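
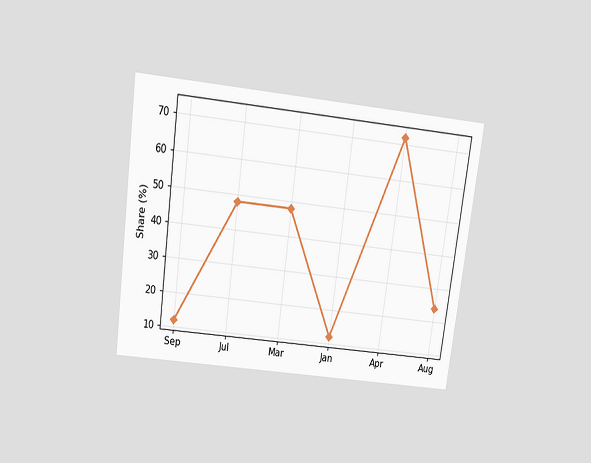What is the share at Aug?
24%

The chart is tilted about 8° clockwise and viewed slightly from above. At Aug, the line is at 24%.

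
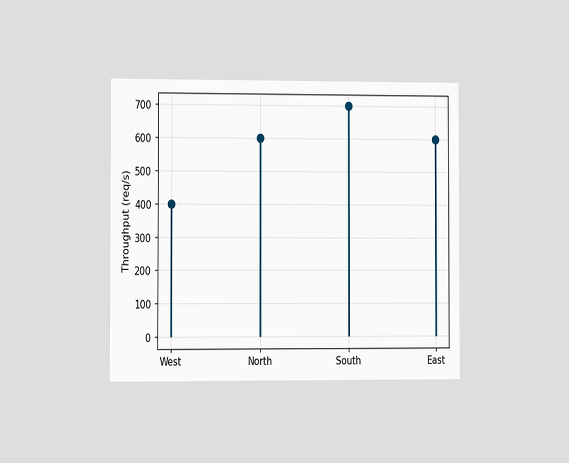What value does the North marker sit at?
The chart is viewed slightly from the left. The North marker sits at 600req/s.

600req/s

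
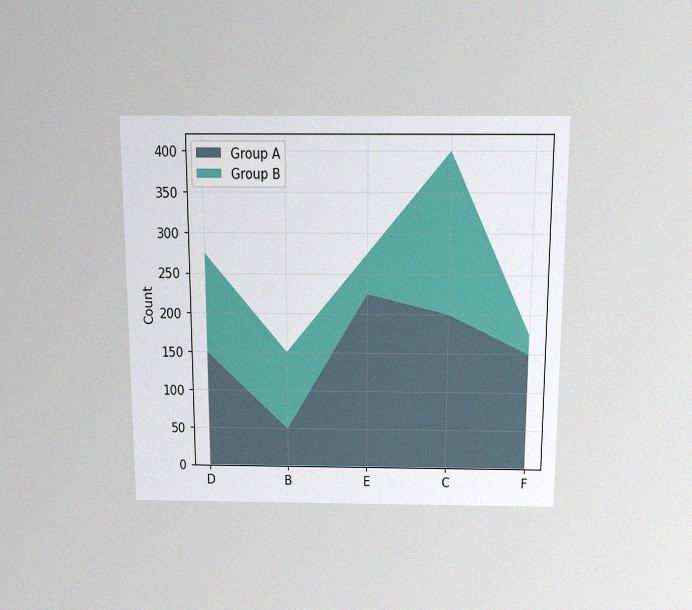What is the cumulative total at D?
275

The chart is viewed slightly from above, with some photo noise. The stacked total at D reaches 275.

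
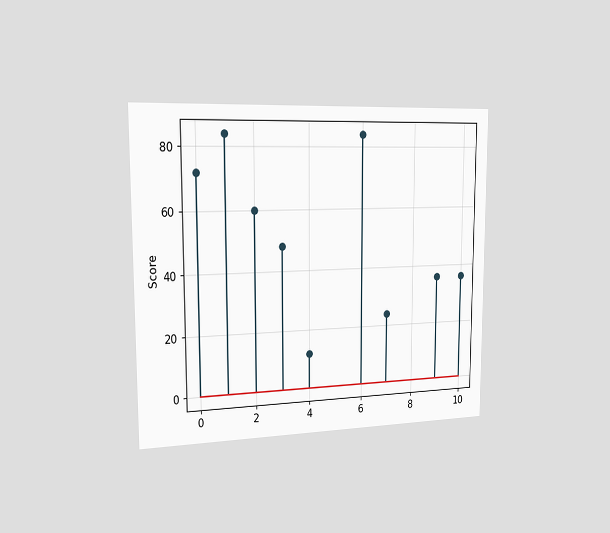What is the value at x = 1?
The chart is viewed slightly from the left. The stem at x=1 reaches 84.

84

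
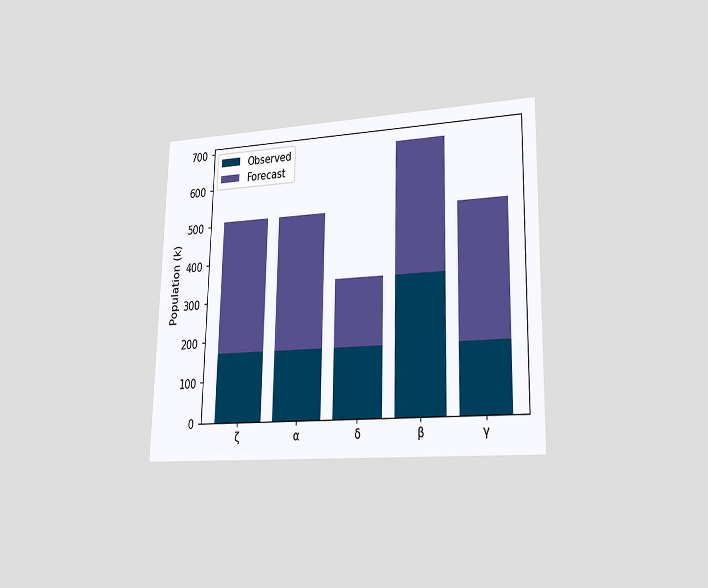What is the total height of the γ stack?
The chart is viewed at a slight angle. The γ stack's top reaches 510k on the y-axis.

510k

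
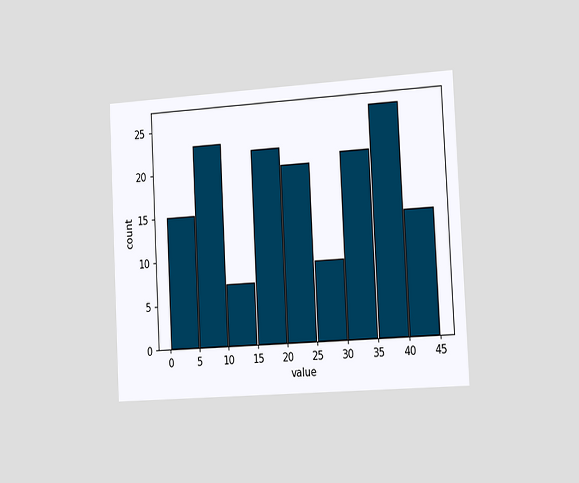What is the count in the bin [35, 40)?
26

The chart is tilted about 3° counter-clockwise and viewed slightly from the right. The [35, 40) bin has height 26.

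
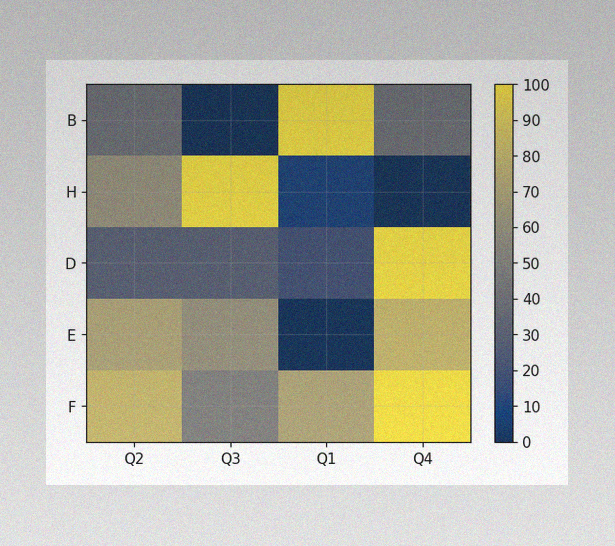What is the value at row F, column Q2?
80

The image has some photo noise and uneven lighting. Matching cell (F, Q2) against the colorbar gives 80.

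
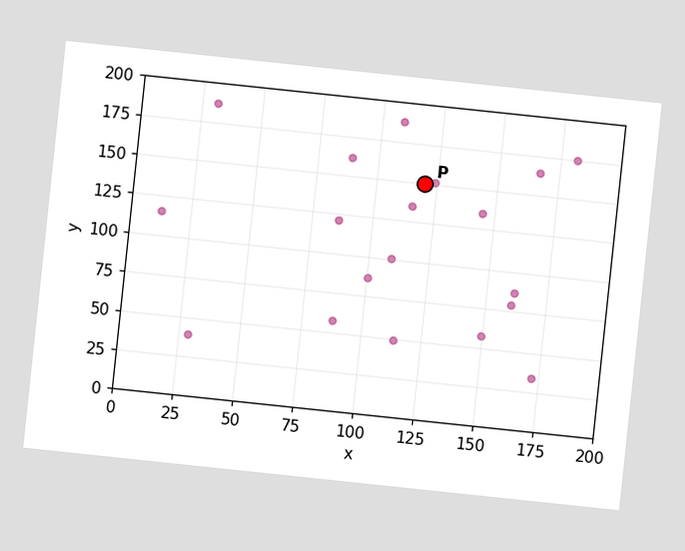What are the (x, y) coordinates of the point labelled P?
(120, 150)

The chart is tilted about 6° clockwise. Following the gridlines from P to each axis, P sits at (120, 150).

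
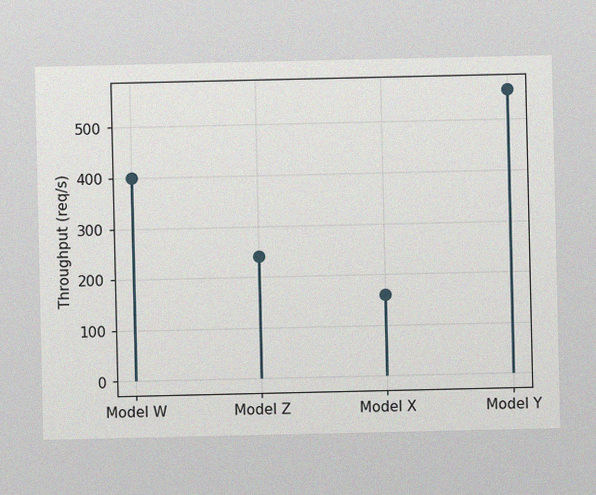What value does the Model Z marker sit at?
240req/s

The image has some photo noise and uneven lighting. The Model Z marker sits at 240req/s.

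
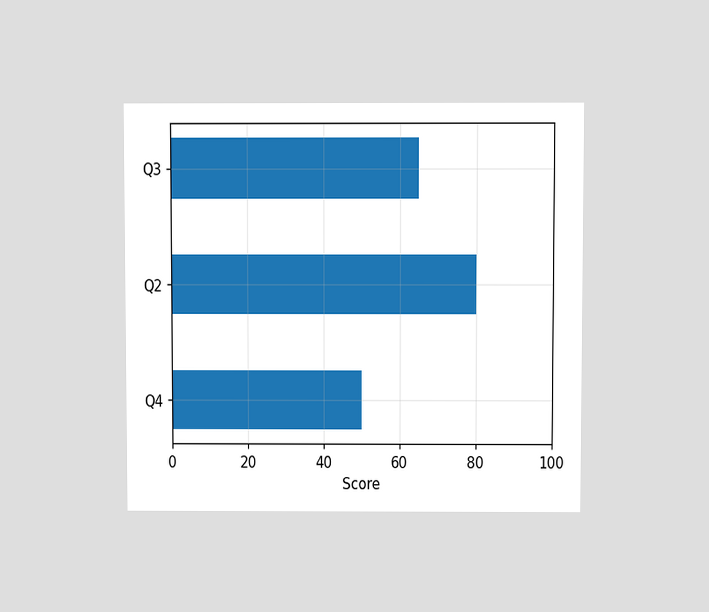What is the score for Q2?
80

The chart is viewed at a slight angle. Reading along the chart's x-axis, the Q2 bar reaches 80.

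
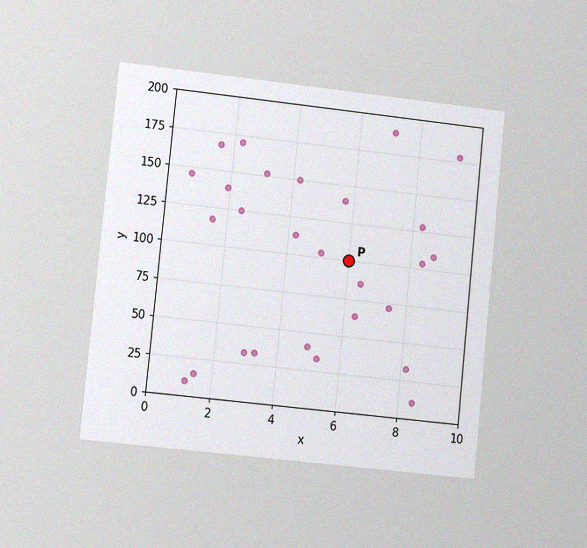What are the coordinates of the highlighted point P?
(6, 100)

The chart is tilted about 6° clockwise and viewed at a slight angle, with some photo noise. Following the gridlines from P to each axis, P sits at (6, 100).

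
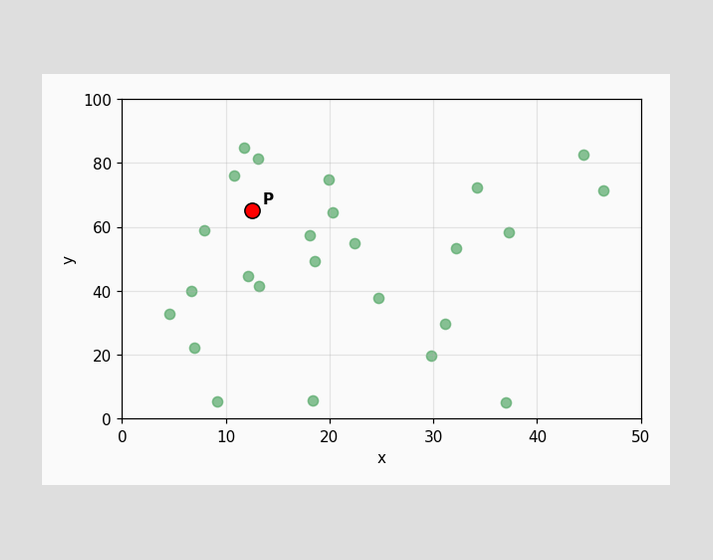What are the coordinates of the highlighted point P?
(12.5, 65)

Following the gridlines from P to each axis, P sits at (12.5, 65).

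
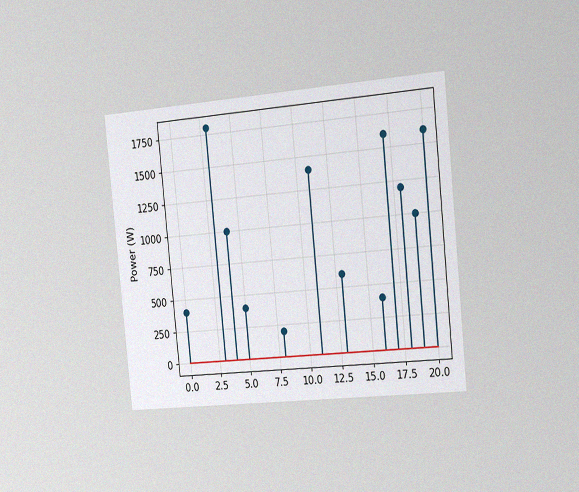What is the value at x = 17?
The chart is tilted about 6° counter-clockwise and viewed slightly from the right, with some photo noise. The stem at x=17 reaches 1600W.

1600W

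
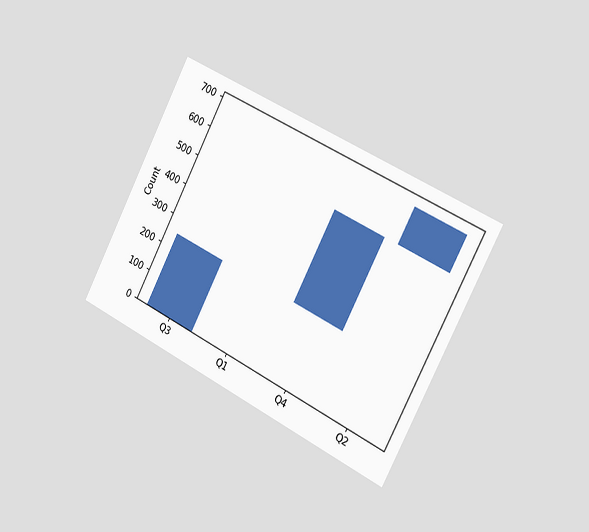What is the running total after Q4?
558

The chart is tilted about 27° clockwise and viewed slightly from the right. After Q4 the running total reaches 558.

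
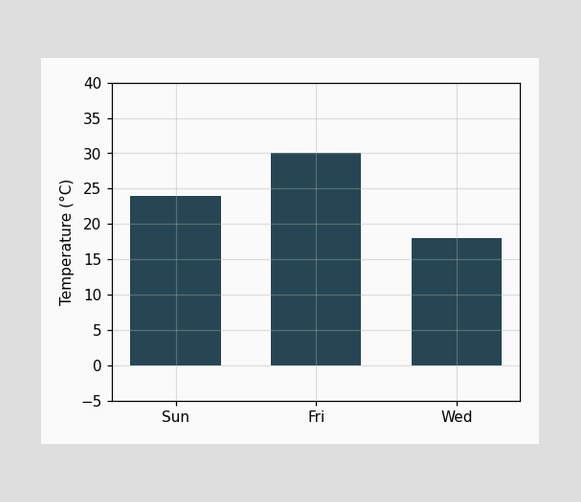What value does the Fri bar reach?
30°C

Reading along the chart's y-axis, the Fri bar reaches 30°C.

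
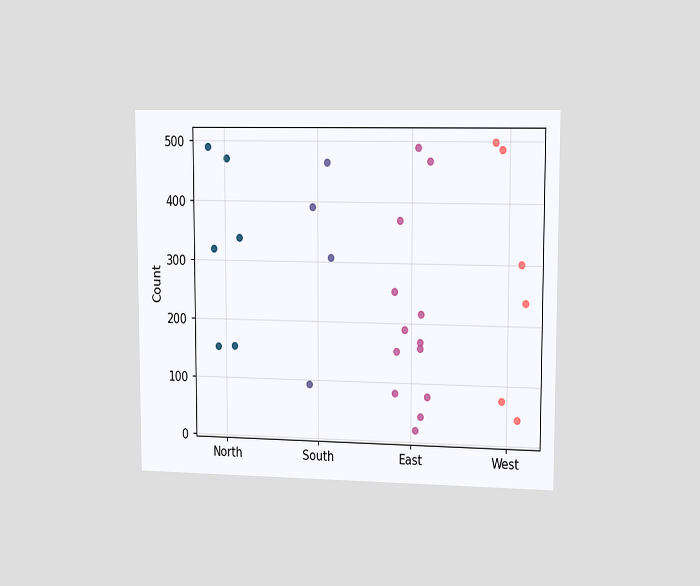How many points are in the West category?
The chart is viewed slightly from the right. Counting the markers in the West column gives 6.

6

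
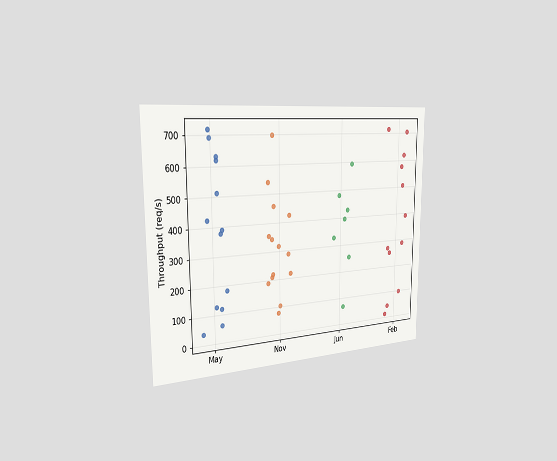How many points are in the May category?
The chart is viewed slightly from the left. Counting the markers in the May column gives 13.

13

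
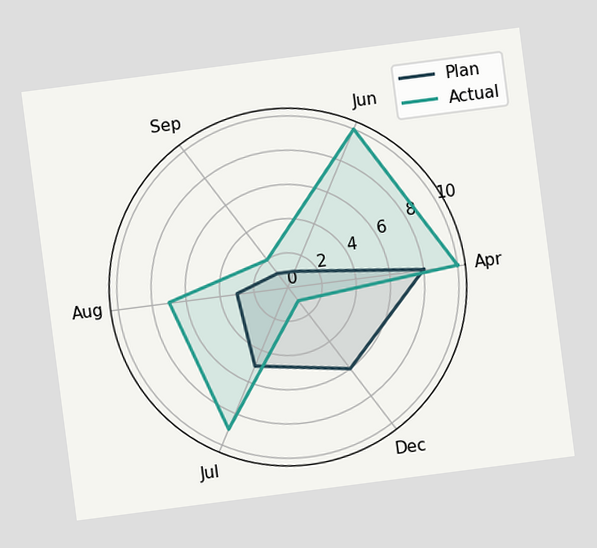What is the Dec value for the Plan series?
The chart is tilted about 7° counter-clockwise. On the Dec axis, Plan reaches 6.

6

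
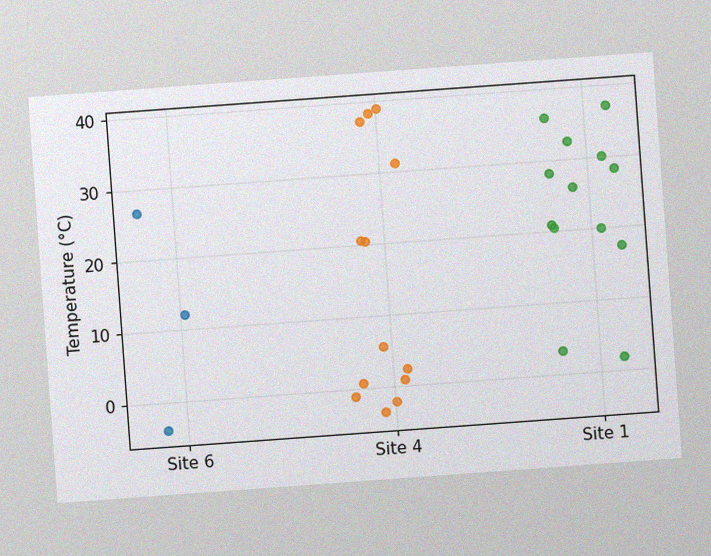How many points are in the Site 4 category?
13

The chart is tilted about 4° counter-clockwise, with some photo noise. Counting the markers in the Site 4 column gives 13.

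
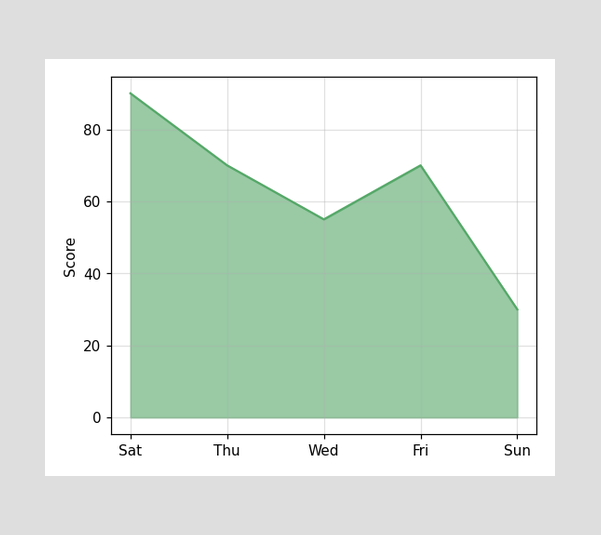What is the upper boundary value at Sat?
90

At Sat the upper boundary is at 90.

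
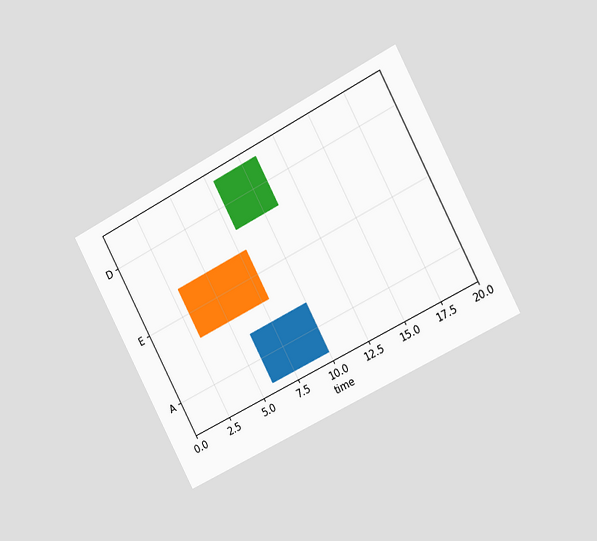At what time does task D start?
The chart is tilted about 28° counter-clockwise and viewed slightly from the right. The D bar begins at t=8.

8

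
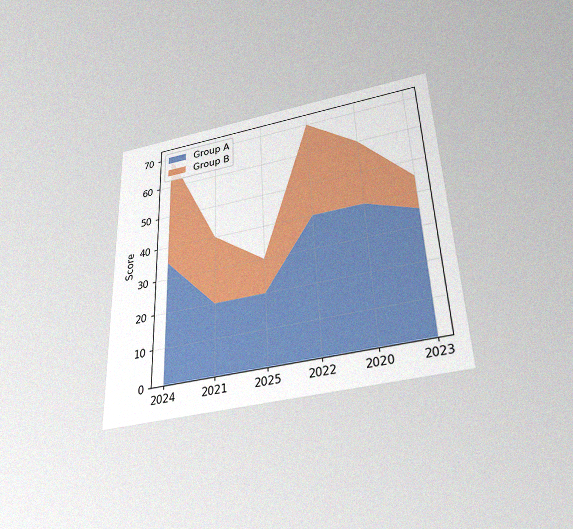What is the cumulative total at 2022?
The chart is tilted about 2° counter-clockwise and viewed slightly from below, with some photo noise. The stacked total at 2022 reaches 70.

70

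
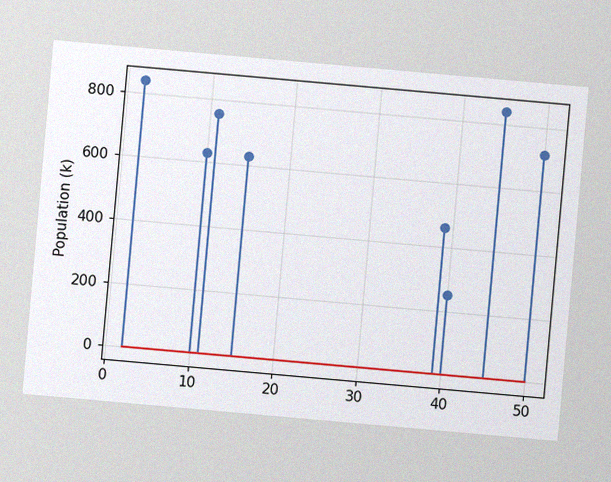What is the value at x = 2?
840k

The chart is tilted about 5° clockwise, with some photo noise. The stem at x=2 reaches 840k.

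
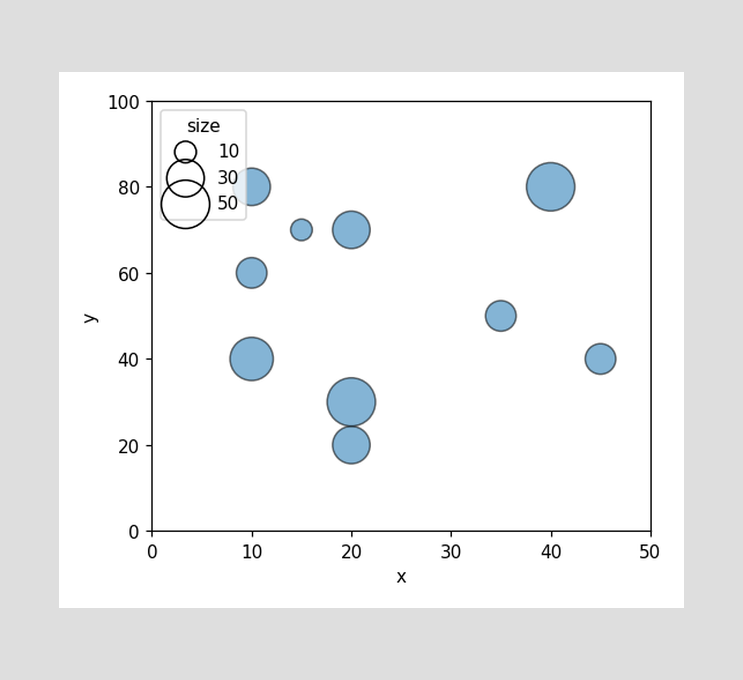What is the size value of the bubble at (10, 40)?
40

Matching the bubble at (10, 40) against the size legend gives 40.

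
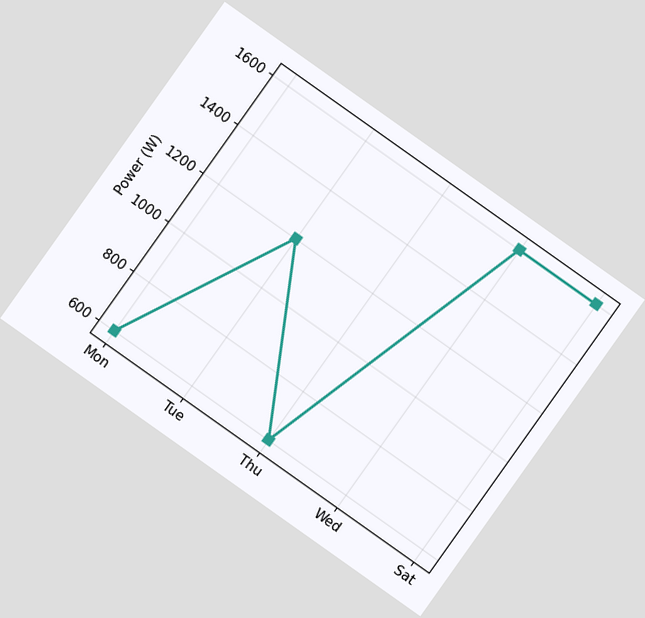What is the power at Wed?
1600W

The chart is tilted about 35° clockwise. At Wed, the line is at 1600W.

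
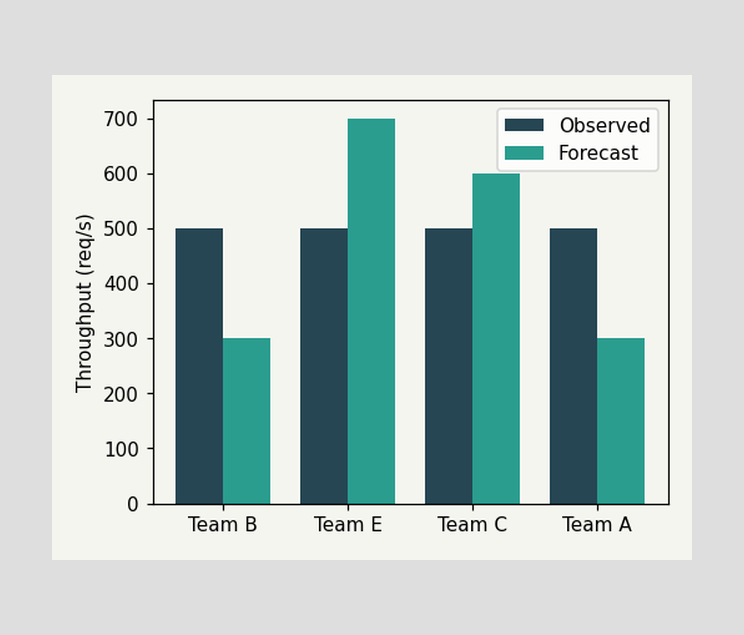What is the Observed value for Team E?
The Observed bar at Team E reaches 500req/s on the y-axis.

500req/s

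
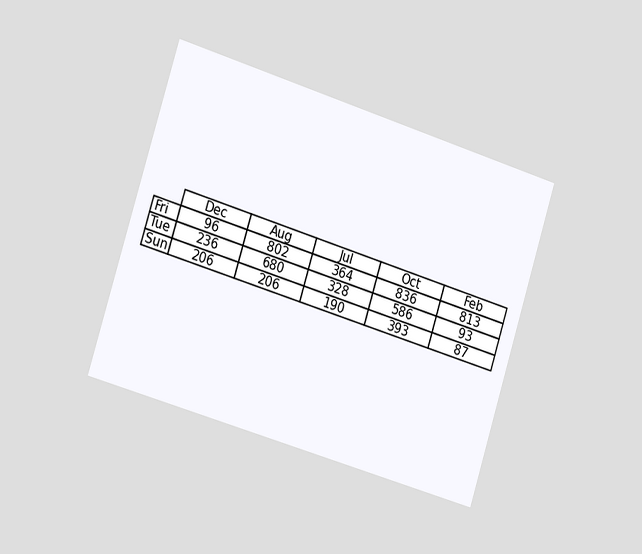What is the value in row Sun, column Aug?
206

The chart is tilted about 17° clockwise and viewed slightly from the left. The (Sun, Aug) cell reads 206.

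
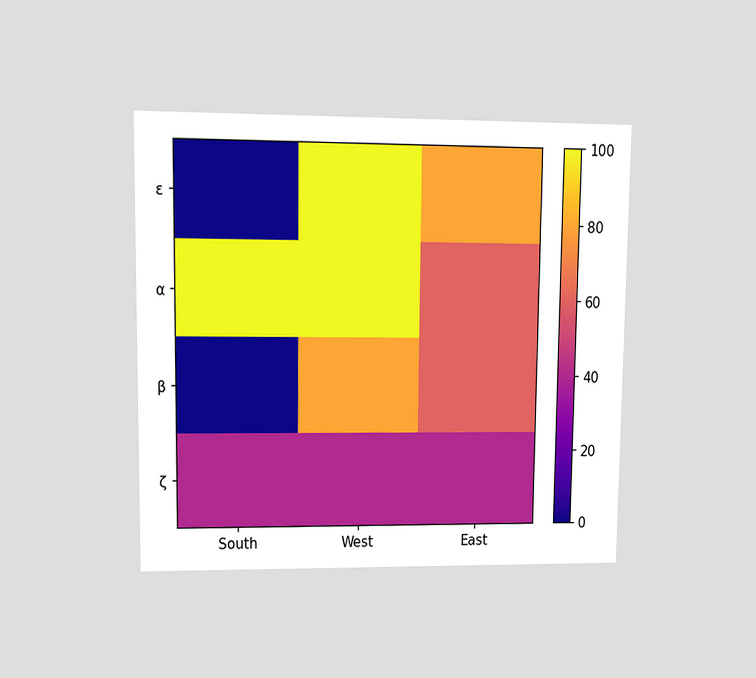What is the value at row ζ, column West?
The chart is viewed at a slight angle. Matching cell (ζ, West) against the colorbar gives 40.

40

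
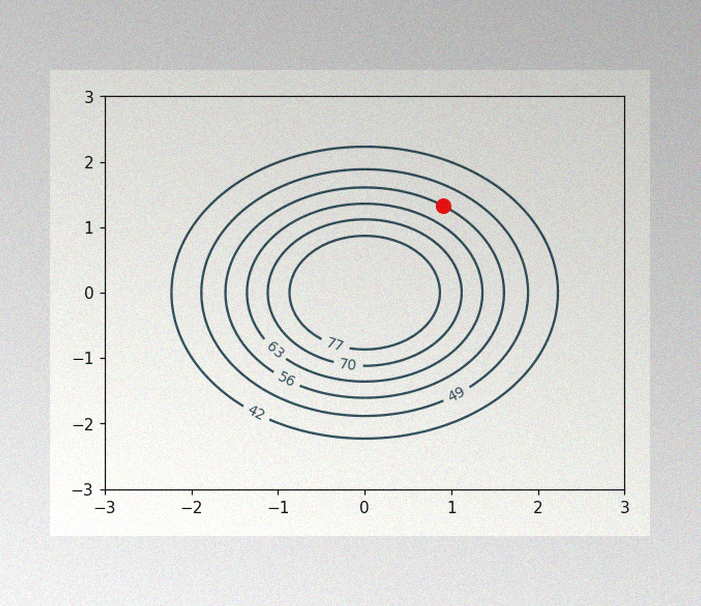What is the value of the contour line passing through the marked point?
56

The image has some photo noise and uneven lighting. The marked point sits on the contour labelled 56.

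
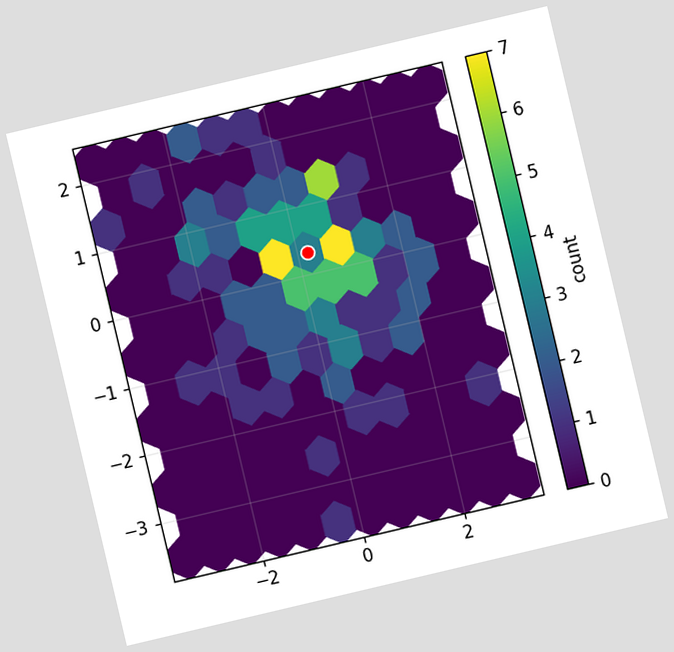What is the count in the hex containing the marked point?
3

The chart is tilted about 13° counter-clockwise. The marked hex reads 3 on the colorbar.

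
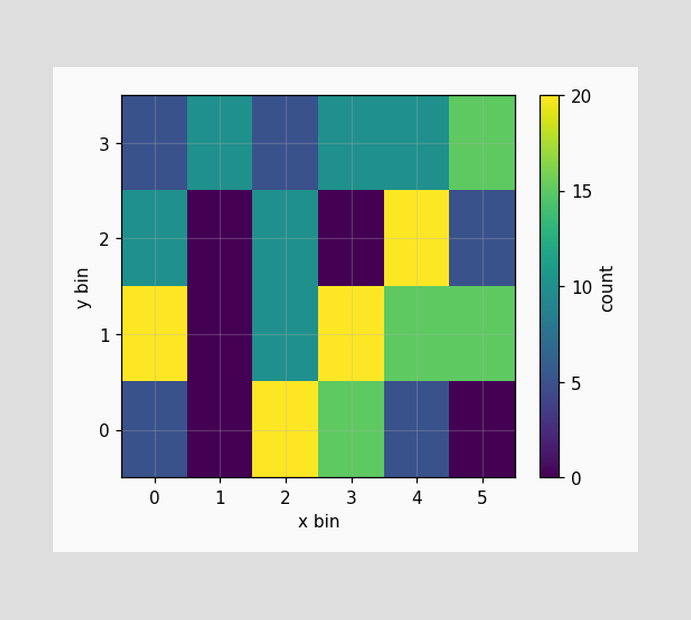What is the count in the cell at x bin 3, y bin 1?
Matching the cell (3, 1) against the colorbar gives 20.

20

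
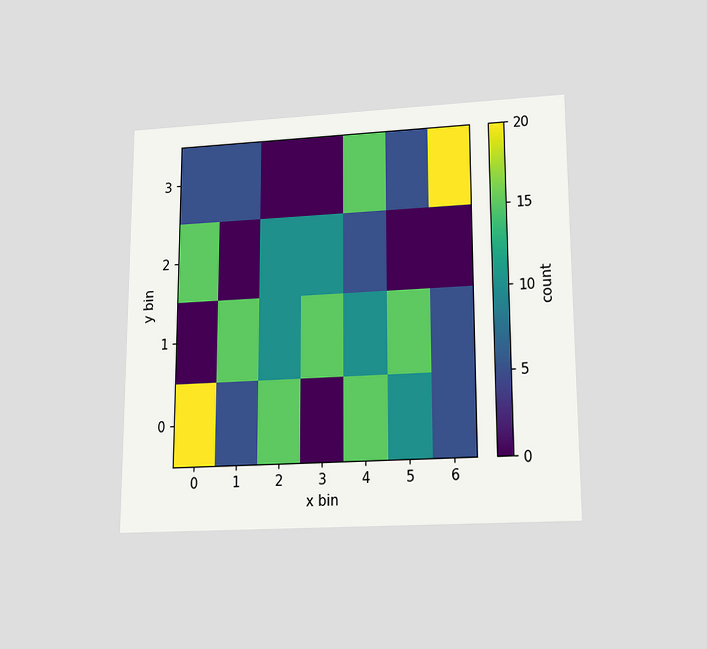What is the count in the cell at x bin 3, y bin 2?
The chart is viewed slightly from below. Matching the cell (3, 2) against the colorbar gives 10.

10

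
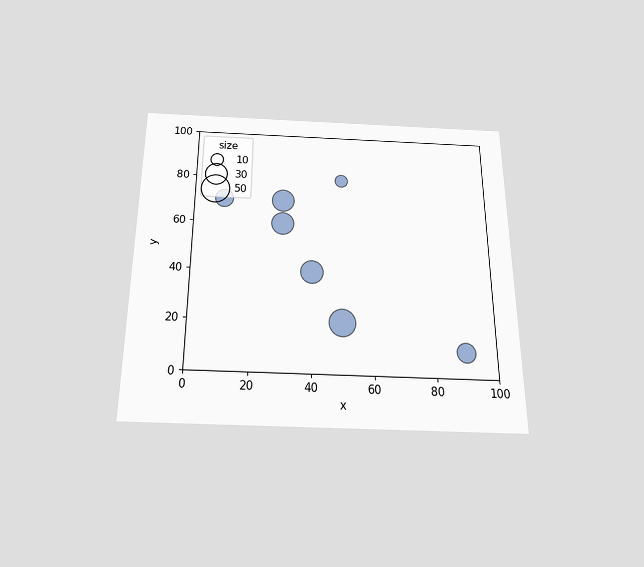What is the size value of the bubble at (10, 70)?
20

The chart is viewed slightly from below. Matching the bubble at (10, 70) against the size legend gives 20.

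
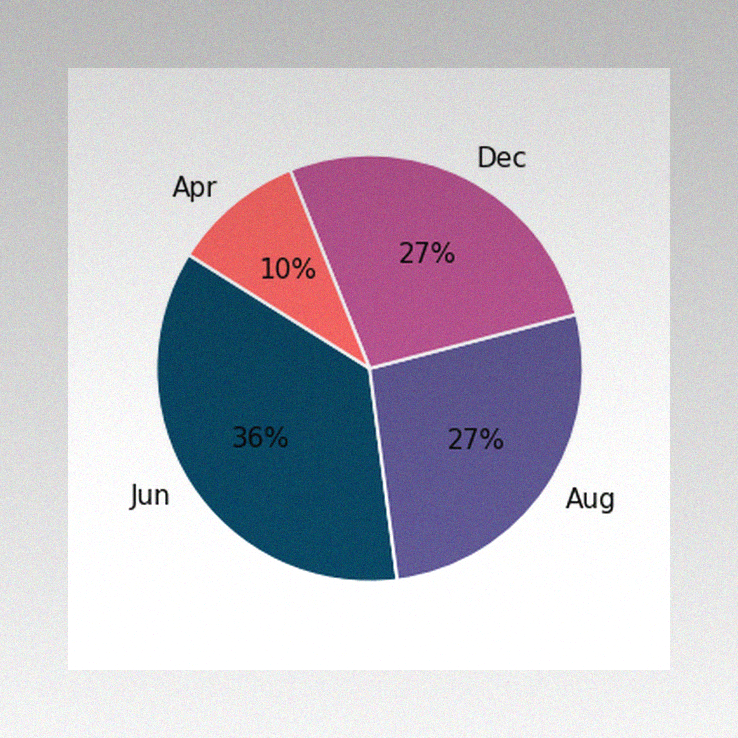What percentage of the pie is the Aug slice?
27%

The image has some photo noise and uneven lighting. The Aug slice takes up 27% of the pie.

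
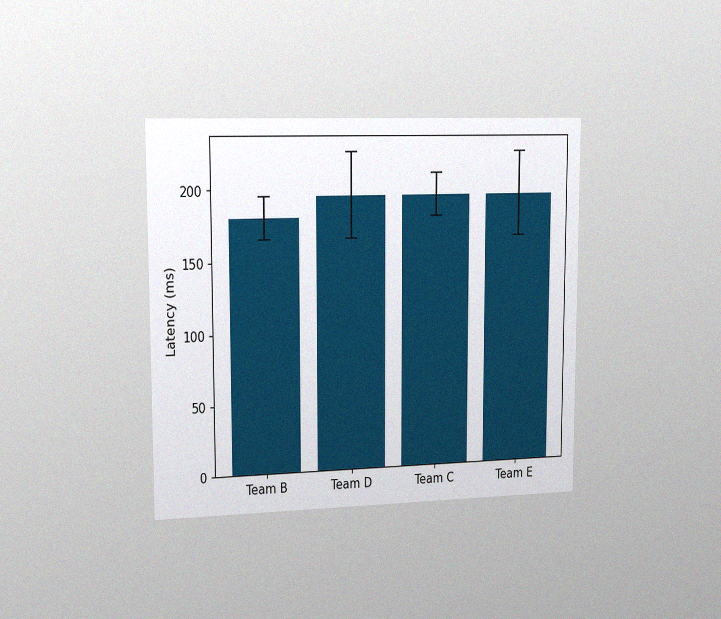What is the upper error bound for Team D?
225ms

The chart is viewed slightly from the left, with some photo noise. The Team D bar's upper whisker reaches 225ms.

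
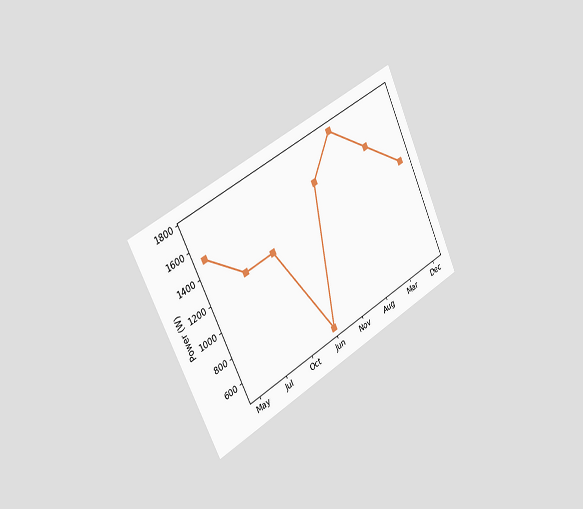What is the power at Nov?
The chart is tilted about 26° counter-clockwise and viewed slightly from the left. At Nov, the line is at 1500W.

1500W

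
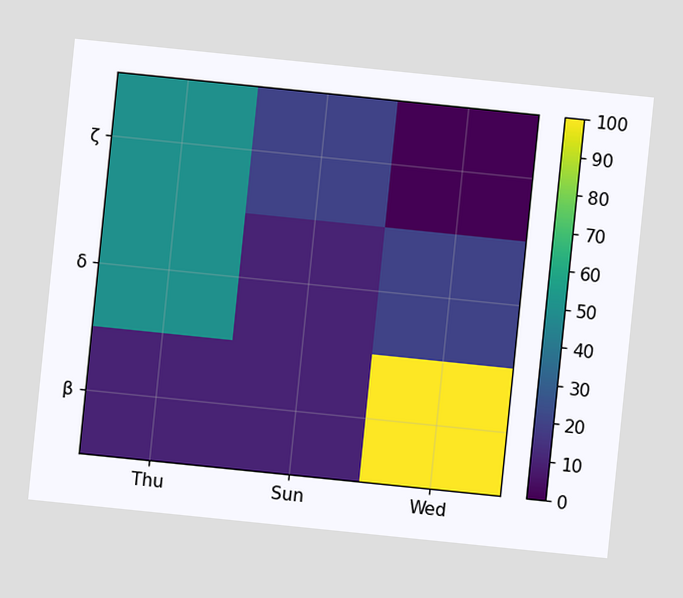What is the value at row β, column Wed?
The chart is tilted about 6° clockwise. Matching cell (β, Wed) against the colorbar gives 100.

100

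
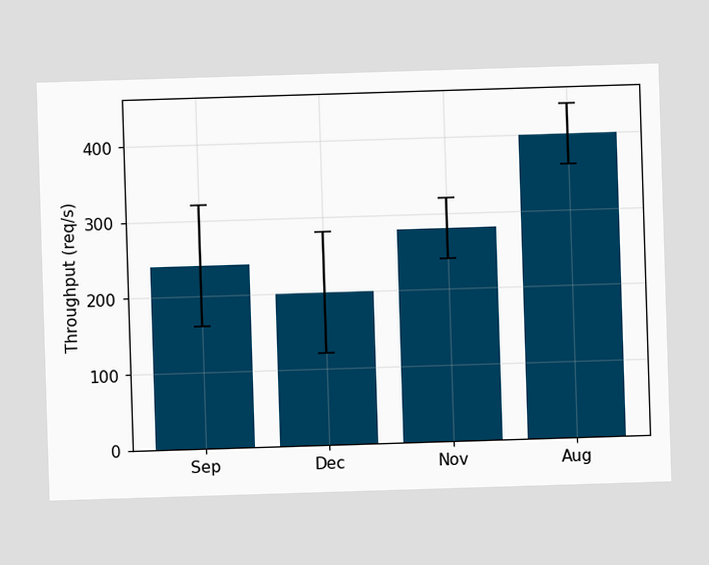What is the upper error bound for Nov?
The Nov bar's upper whisker reaches 320req/s.

320req/s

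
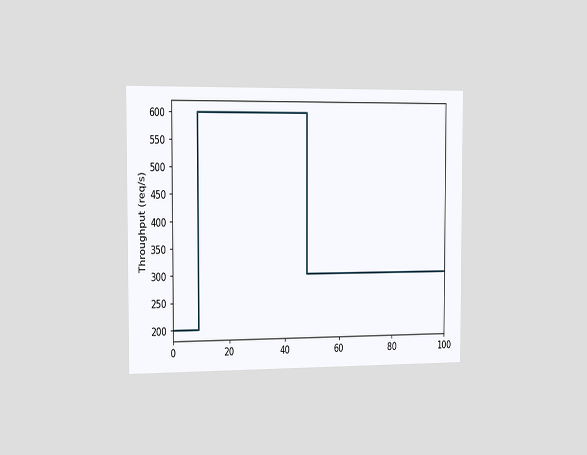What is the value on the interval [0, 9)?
The chart is viewed slightly from the left. On [0, 9) the step sits at 200req/s.

200req/s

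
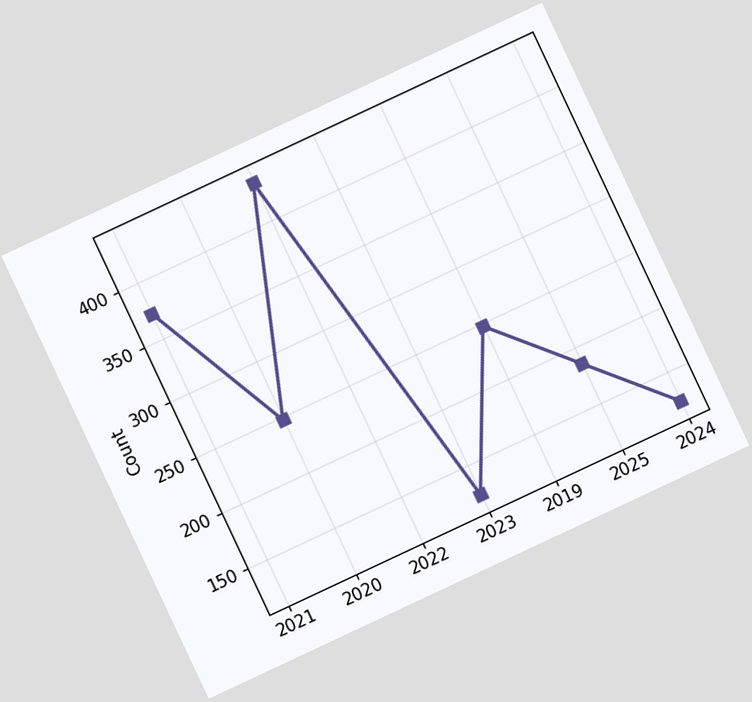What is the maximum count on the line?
The chart is tilted about 25° counter-clockwise. The highest point is at 2022, and reading across to the y-axis gives 434.

434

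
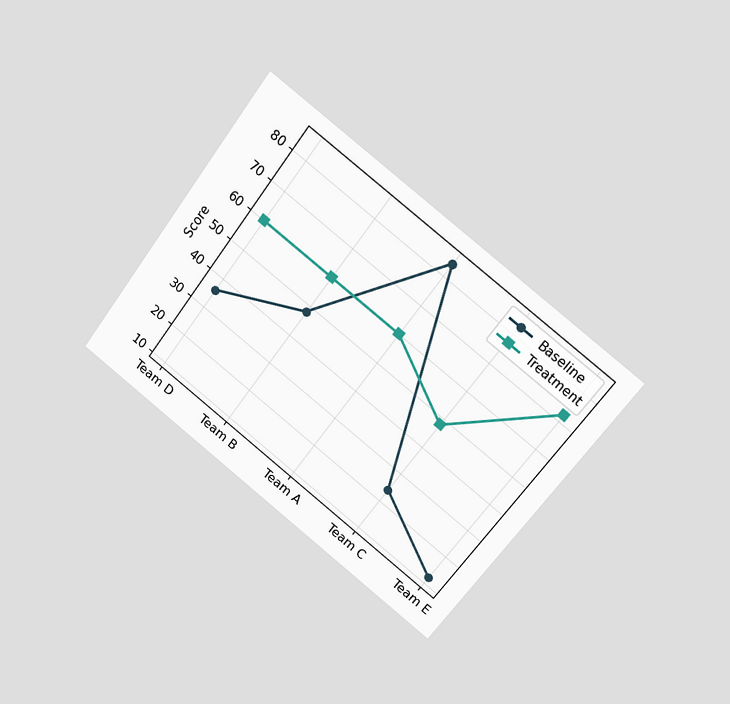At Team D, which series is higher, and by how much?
Treatment, by 24

The chart is tilted about 37° clockwise and viewed at a slight angle. At Team D, Treatment sits above the other line by 24.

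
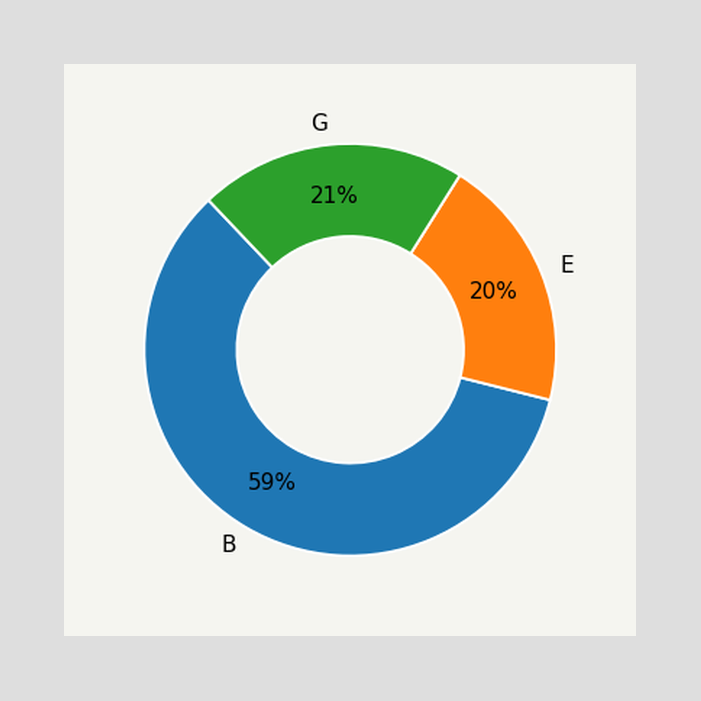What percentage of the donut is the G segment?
The G segment takes up 21% of the ring.

21%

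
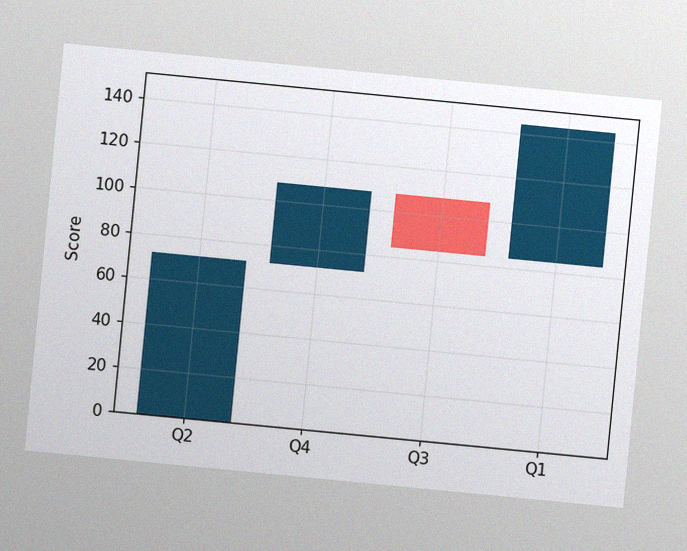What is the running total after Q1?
144

The chart is tilted about 5° clockwise, with some photo noise. After Q1 the running total reaches 144.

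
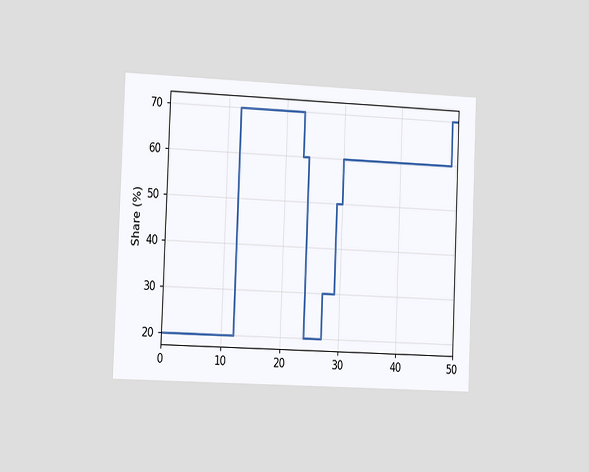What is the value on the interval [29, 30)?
50%

The chart is tilted about 2° clockwise and viewed at a slight angle. On [29, 30) the step sits at 50%.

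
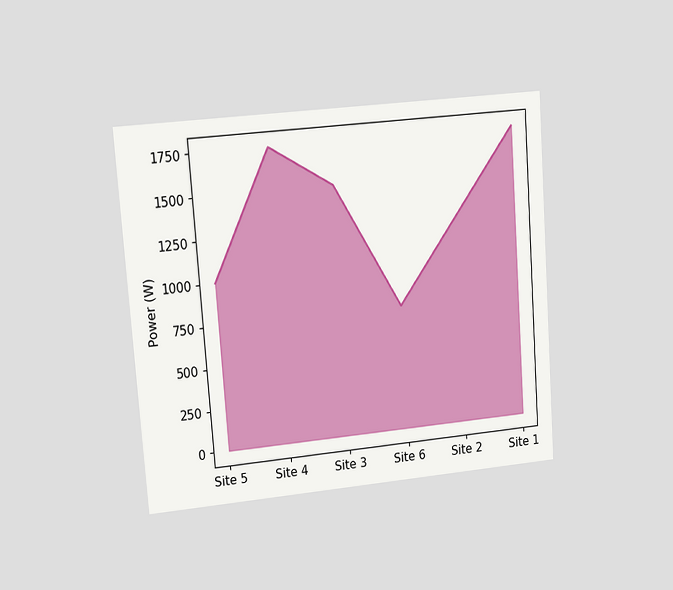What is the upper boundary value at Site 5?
1000W

The chart is tilted about 4° counter-clockwise and viewed at a slight angle. At Site 5 the upper boundary is at 1000W.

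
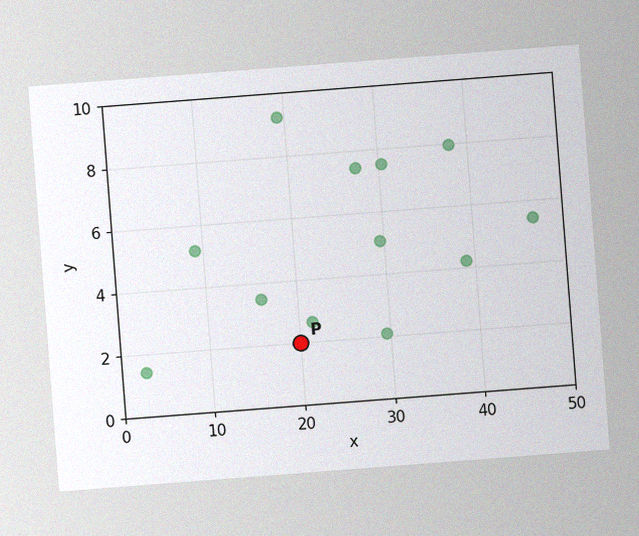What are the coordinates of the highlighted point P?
The chart is tilted about 4° counter-clockwise, with some photo noise. Following the gridlines from P to each axis, P sits at (20, 2).

(20, 2)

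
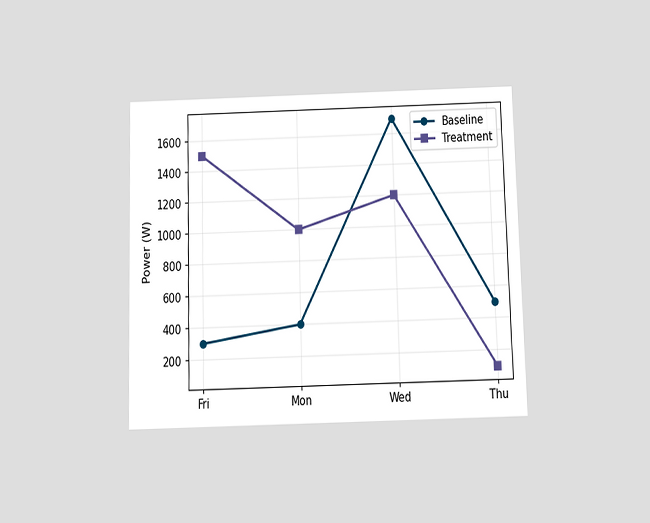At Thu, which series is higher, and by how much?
The chart is viewed slightly from below. At Thu, Baseline sits above the other line by 400W.

Baseline, by 400W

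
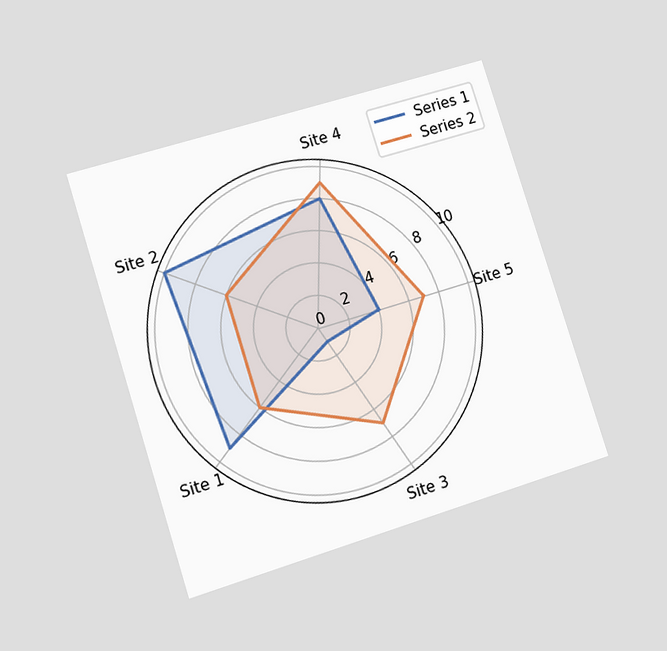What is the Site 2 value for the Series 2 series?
6

The chart is tilted about 17° counter-clockwise and viewed at a slight angle. On the Site 2 axis, Series 2 reaches 6.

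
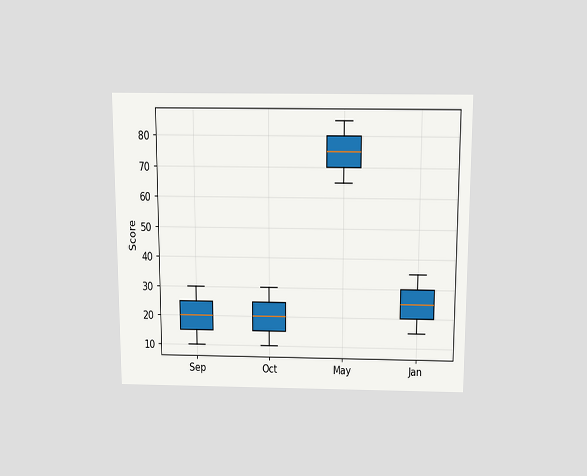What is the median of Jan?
25

The chart is viewed slightly from above. The median line in the Jan box sits at 25.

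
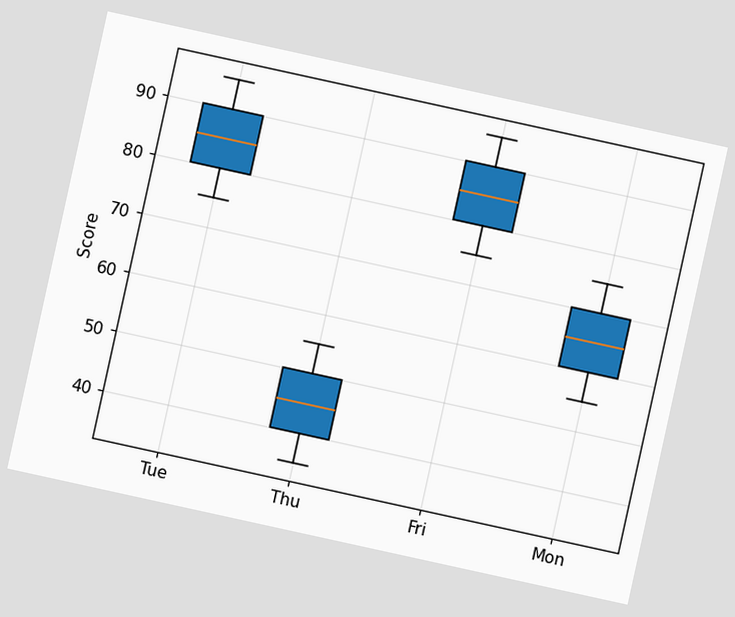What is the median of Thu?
The chart is tilted about 12° clockwise. The median line in the Thu box sits at 45.

45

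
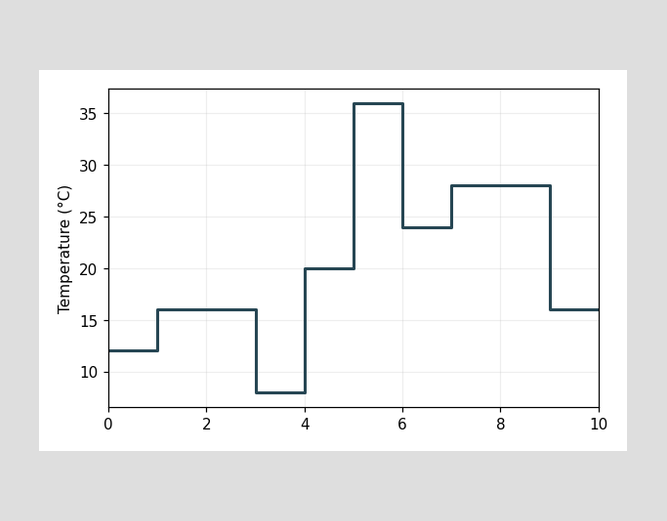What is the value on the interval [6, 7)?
24°C

On [6, 7) the step sits at 24°C.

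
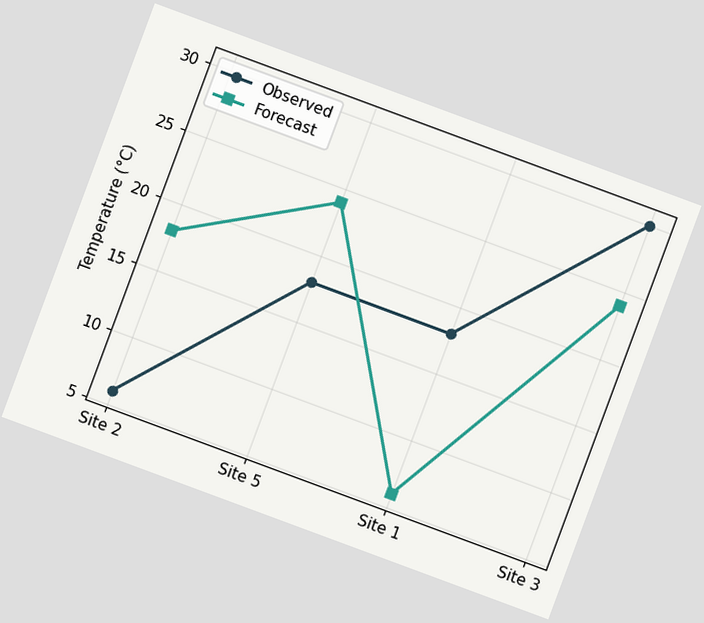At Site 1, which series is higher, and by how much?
The chart is tilted about 20° clockwise. At Site 1, Observed sits above the other line by 12°C.

Observed, by 12°C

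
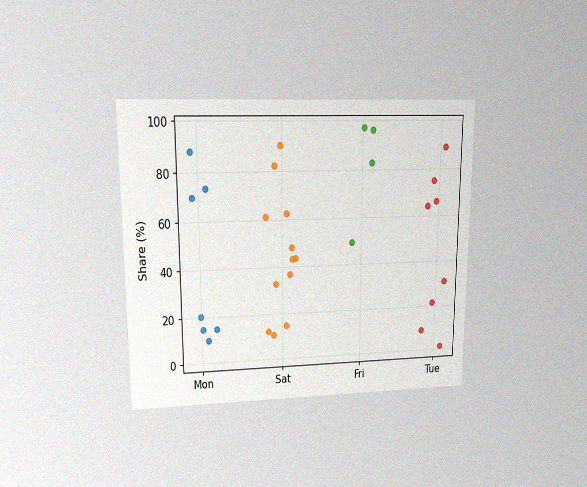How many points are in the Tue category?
The chart is viewed at a slight angle, with some photo noise. Counting the markers in the Tue column gives 8.

8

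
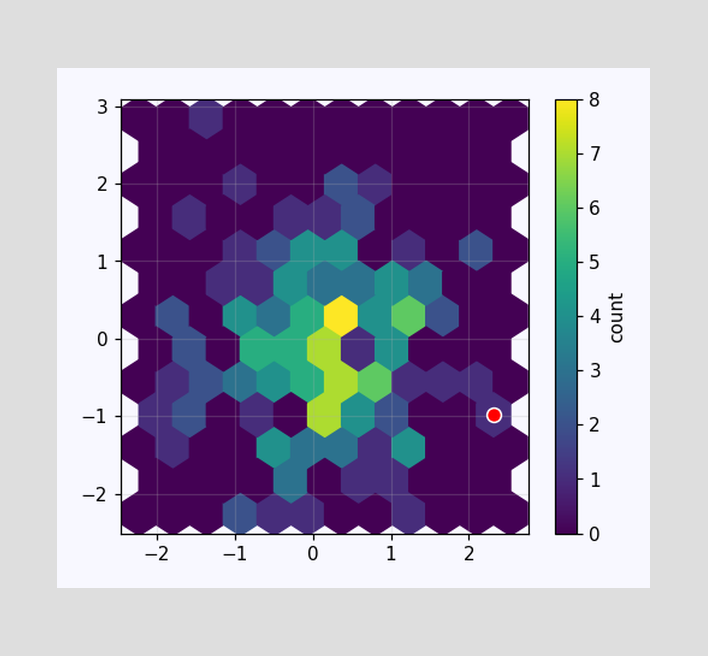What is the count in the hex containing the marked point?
1

The marked hex reads 1 on the colorbar.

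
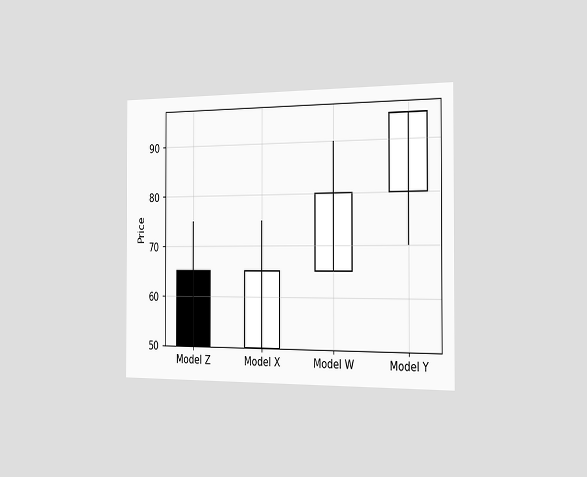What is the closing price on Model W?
80

The chart is viewed slightly from the right. The Model W candle closes at 80.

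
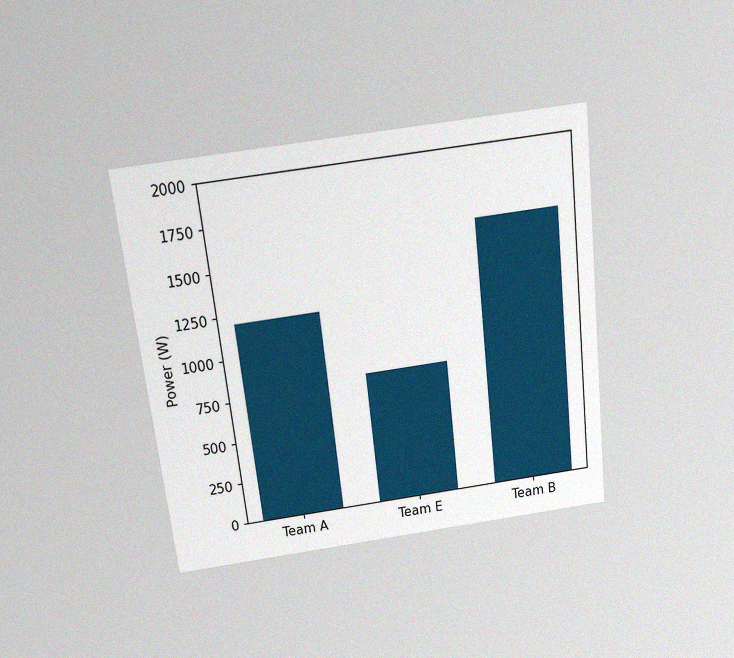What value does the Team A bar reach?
1200W

The chart is tilted about 7° counter-clockwise and viewed slightly from above, with some photo noise. Reading along the chart's y-axis, the Team A bar reaches 1200W.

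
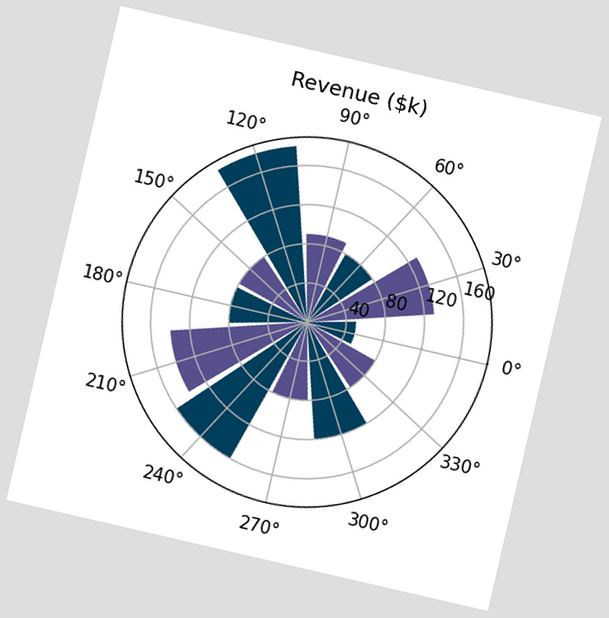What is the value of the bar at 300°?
The chart is tilted about 13° clockwise. The bar at 300° reaches $120k on the radial axis.

$120k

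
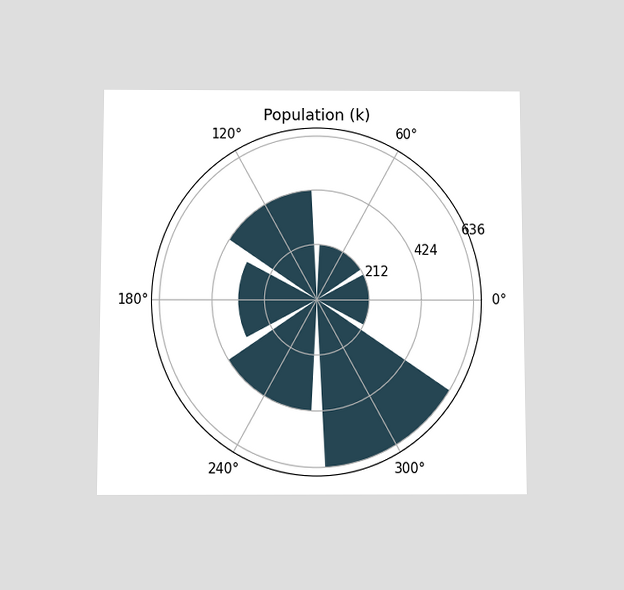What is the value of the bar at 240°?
424k

The chart is viewed slightly from below. The bar at 240° reaches 424k on the radial axis.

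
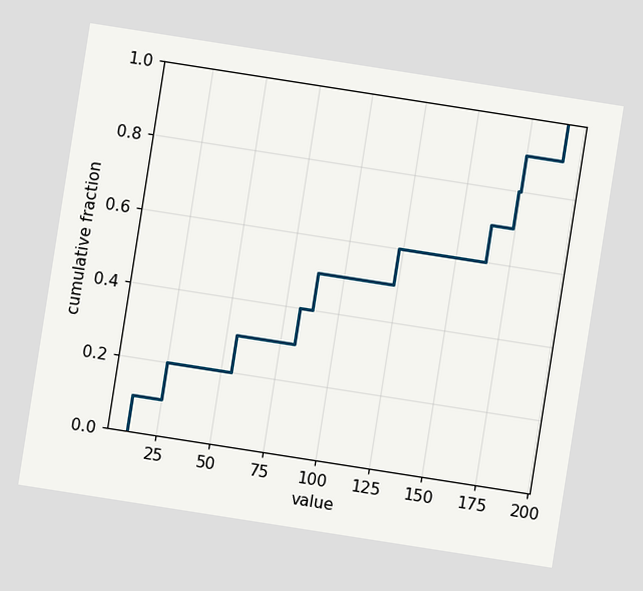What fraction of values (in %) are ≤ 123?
The chart is tilted about 9° clockwise. At x=123 the ECDF step is at 60%.

60%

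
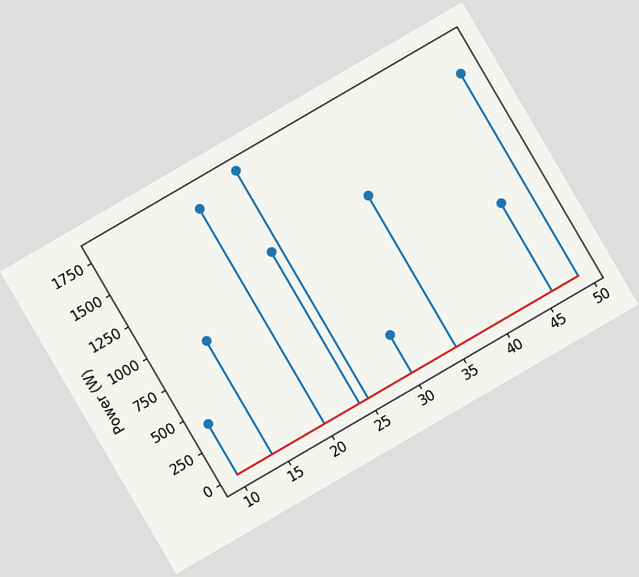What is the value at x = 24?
The chart is tilted about 30° counter-clockwise. The stem at x=24 reaches 1200W.

1200W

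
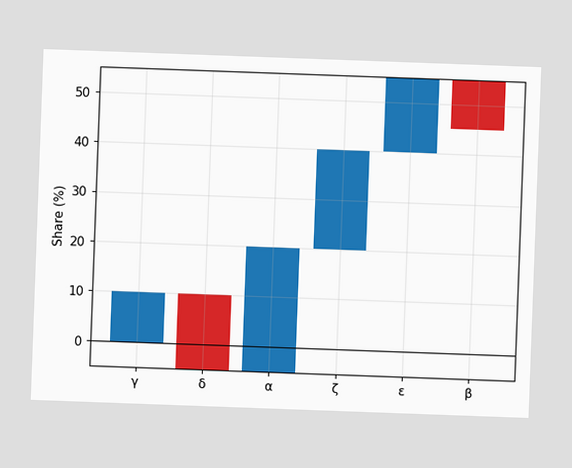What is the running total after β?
The chart is tilted about 2° clockwise. After β the running total reaches 45%.

45%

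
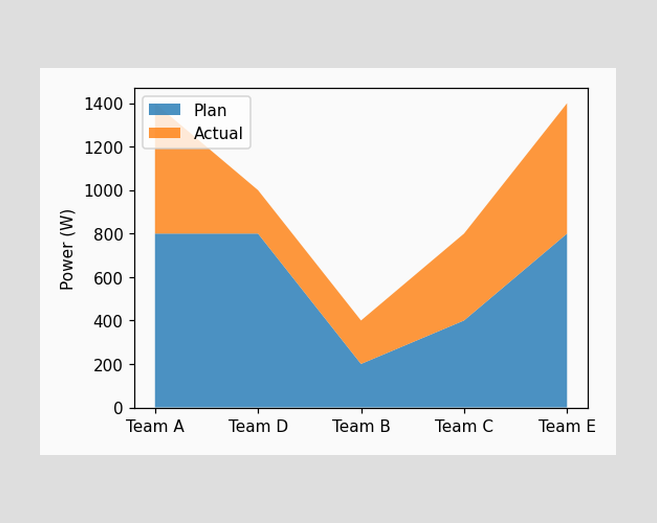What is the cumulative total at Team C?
800W

The stacked total at Team C reaches 800W.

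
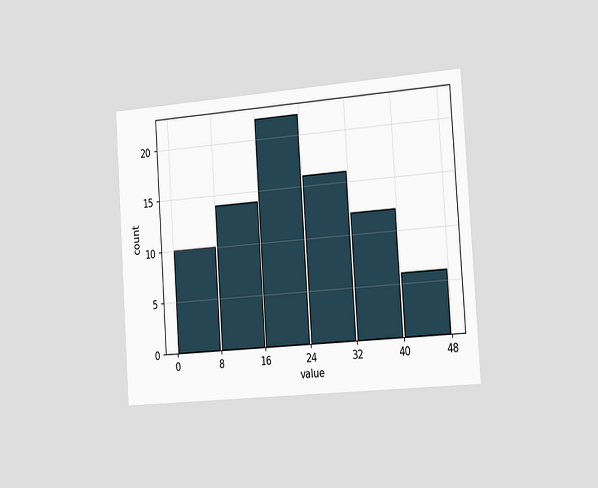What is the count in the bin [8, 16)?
The chart is tilted about 4° counter-clockwise and viewed slightly from the right. The [8, 16) bin has height 14.

14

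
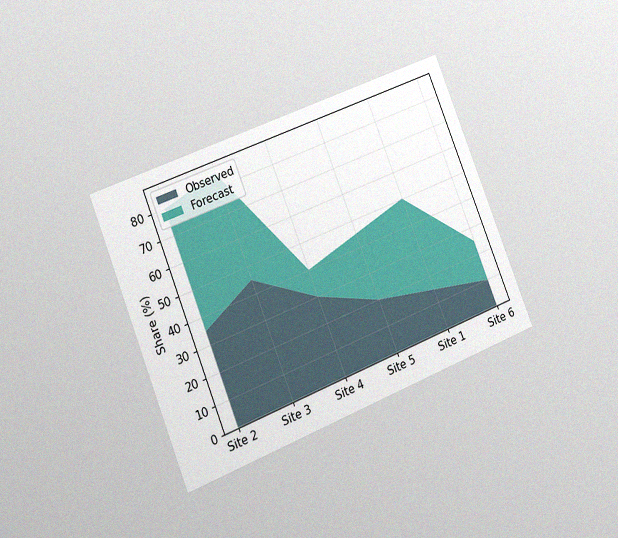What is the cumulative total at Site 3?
The chart is tilted about 22° counter-clockwise and viewed at a slight angle, with some photo noise. The stacked total at Site 3 reaches 85%.

85%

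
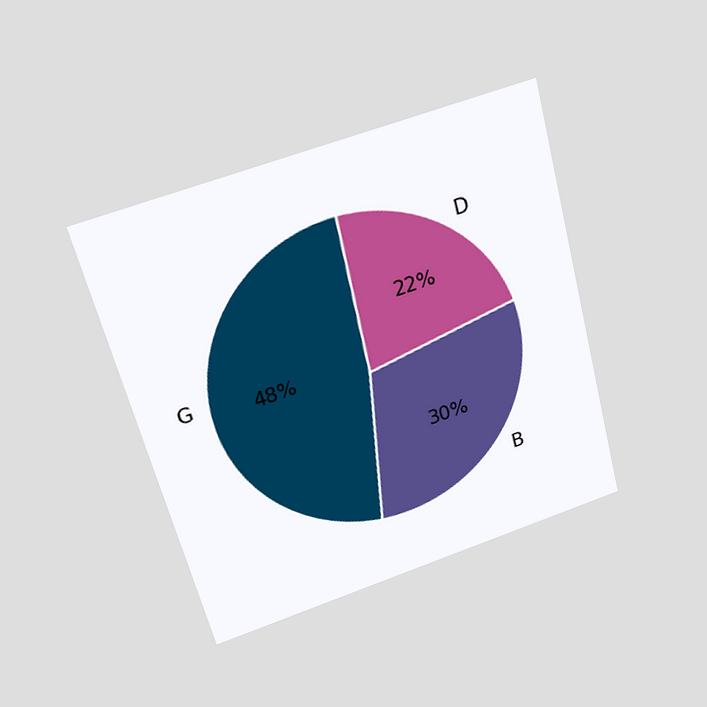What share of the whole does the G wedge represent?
48%

The chart is tilted about 15° counter-clockwise and viewed slightly from above. The G slice takes up 48% of the pie.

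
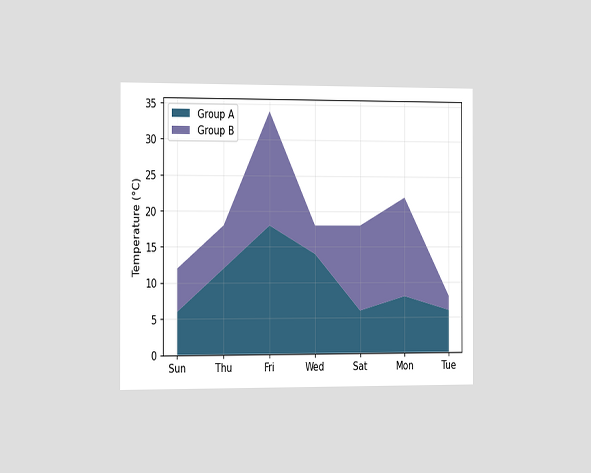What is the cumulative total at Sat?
18°C

The chart is viewed slightly from the left. The stacked total at Sat reaches 18°C.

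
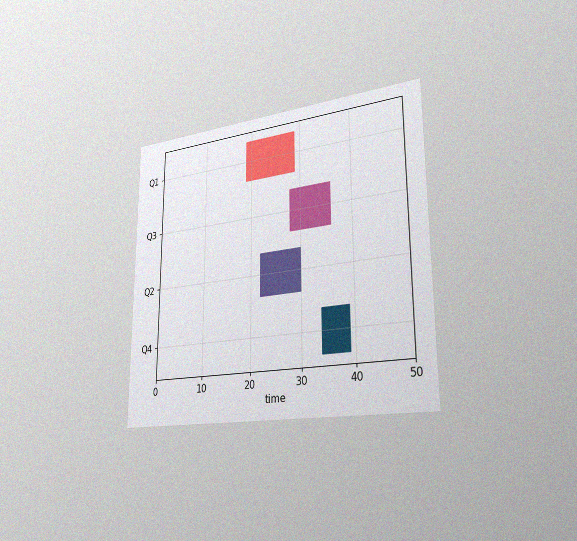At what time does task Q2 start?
The chart is viewed slightly from the right, with some photo noise. The Q2 bar begins at t=22.

22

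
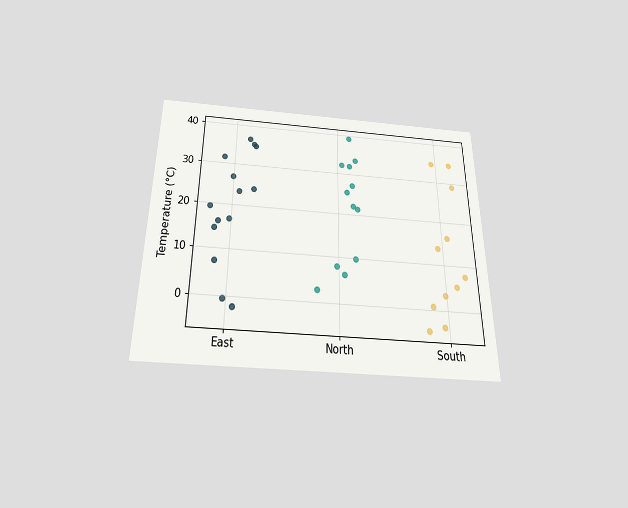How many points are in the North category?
12

The chart is viewed slightly from below. Counting the markers in the North column gives 12.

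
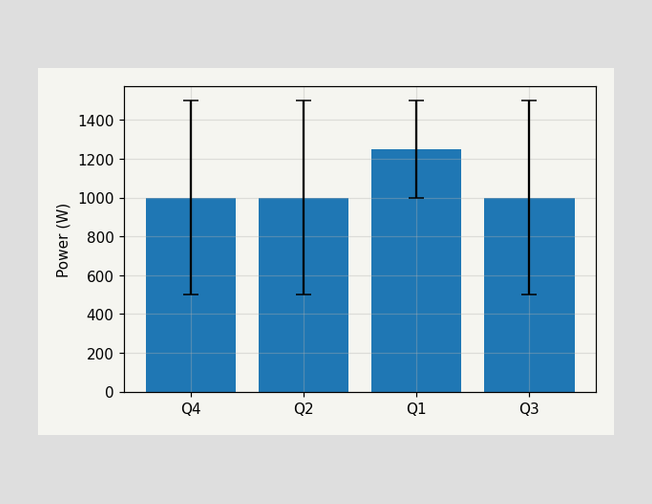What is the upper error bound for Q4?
1500W

The Q4 bar's upper whisker reaches 1500W.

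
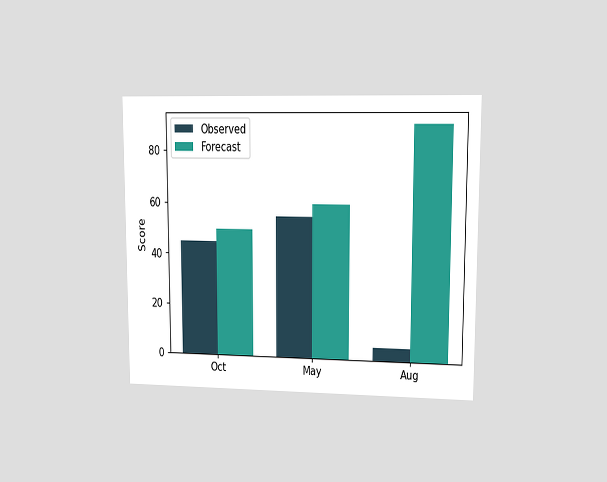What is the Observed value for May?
The chart is viewed at a slight angle. The Observed bar at May reaches 55 on the y-axis.

55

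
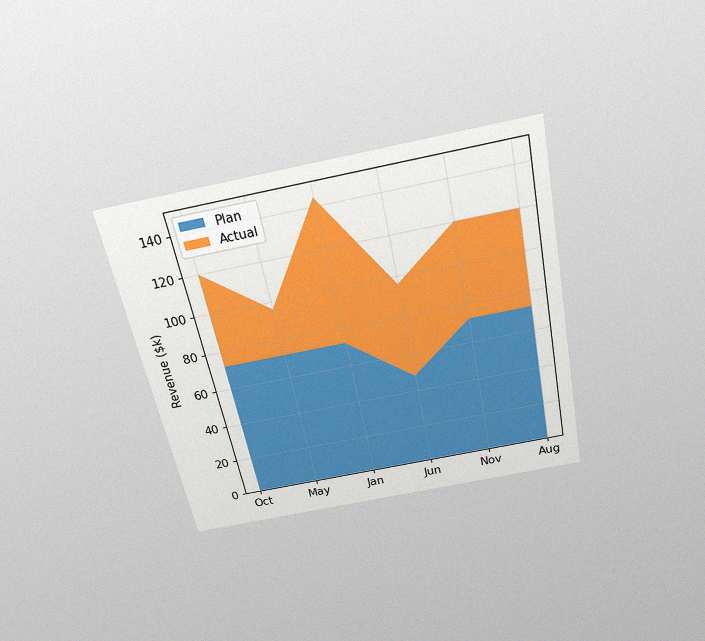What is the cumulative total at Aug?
$120k

The chart is tilted about 12° counter-clockwise and viewed slightly from above, with some photo noise. The stacked total at Aug reaches $120k.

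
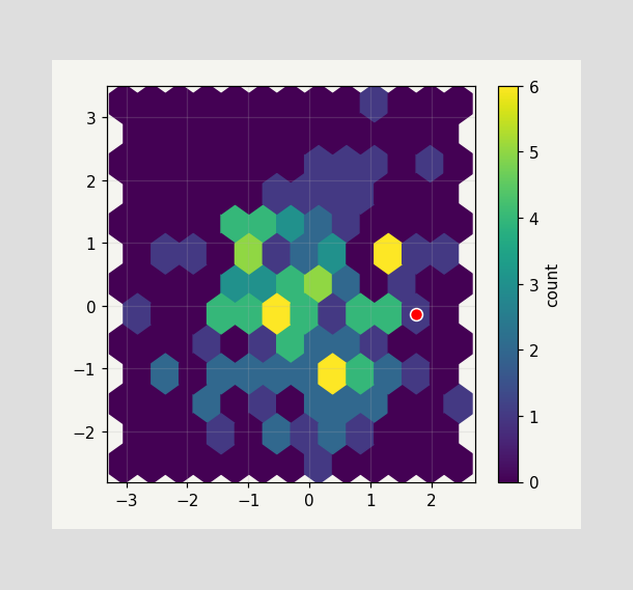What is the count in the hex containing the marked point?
1

The marked hex reads 1 on the colorbar.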